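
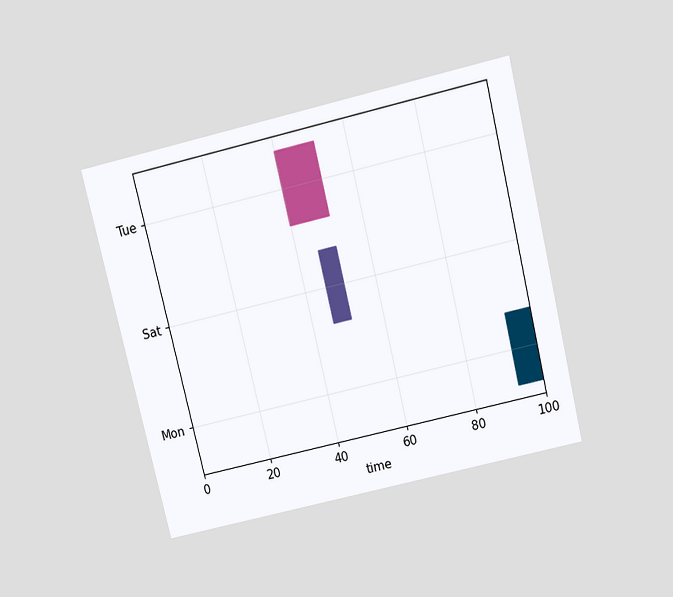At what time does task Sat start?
The chart is tilted about 14° counter-clockwise and viewed slightly from above. The Sat bar begins at t=46.

46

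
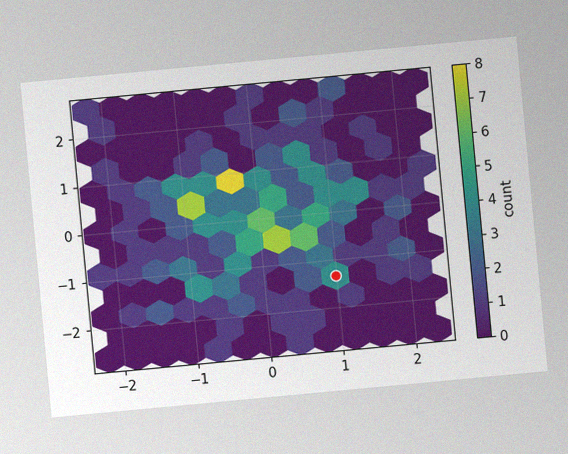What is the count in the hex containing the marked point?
4

The chart is tilted about 5° counter-clockwise, with some photo noise. The marked hex reads 4 on the colorbar.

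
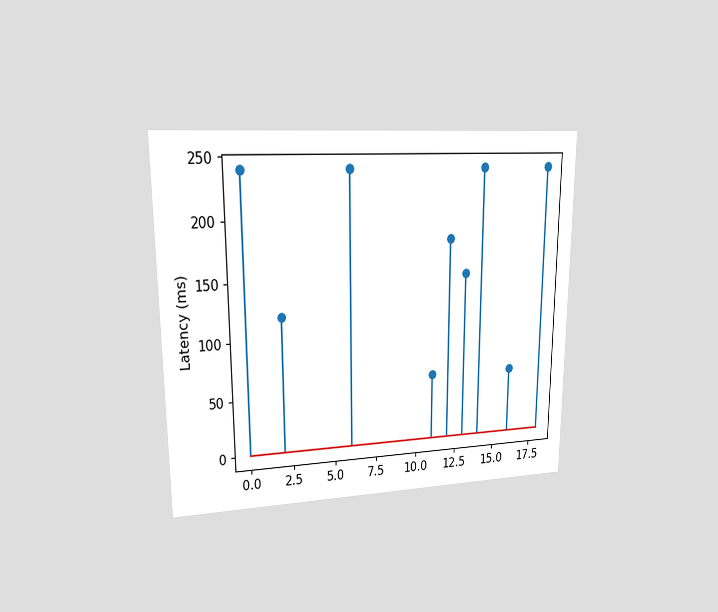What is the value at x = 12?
The chart is viewed at a slight angle. The stem at x=12 reaches 180ms.

180ms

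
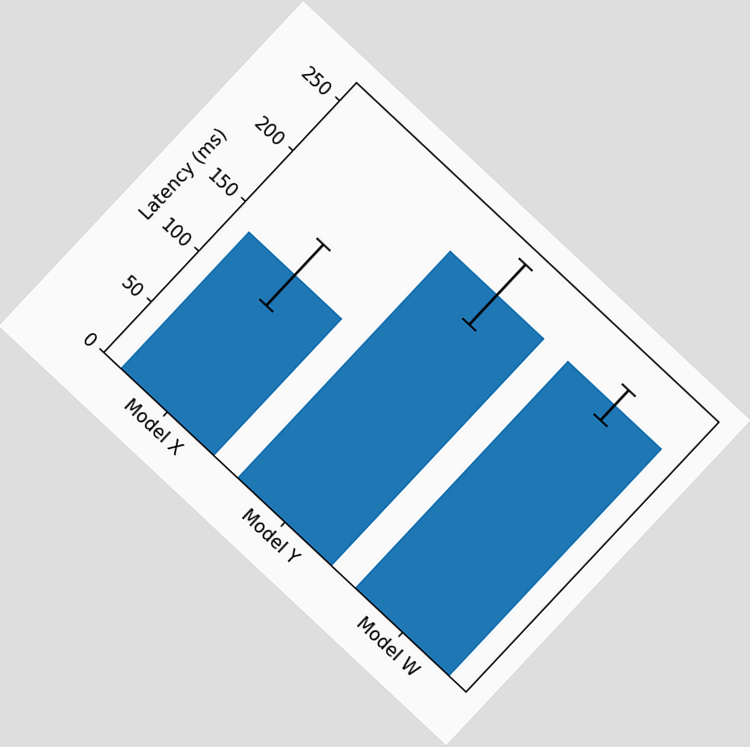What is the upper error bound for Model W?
240ms

The chart is tilted about 43° clockwise. The Model W bar's upper whisker reaches 240ms.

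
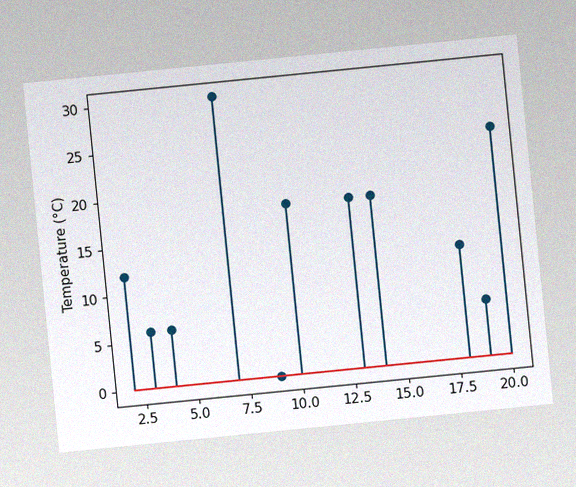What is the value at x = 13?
18°C

The chart is tilted about 6° counter-clockwise, with some photo noise. The stem at x=13 reaches 18°C.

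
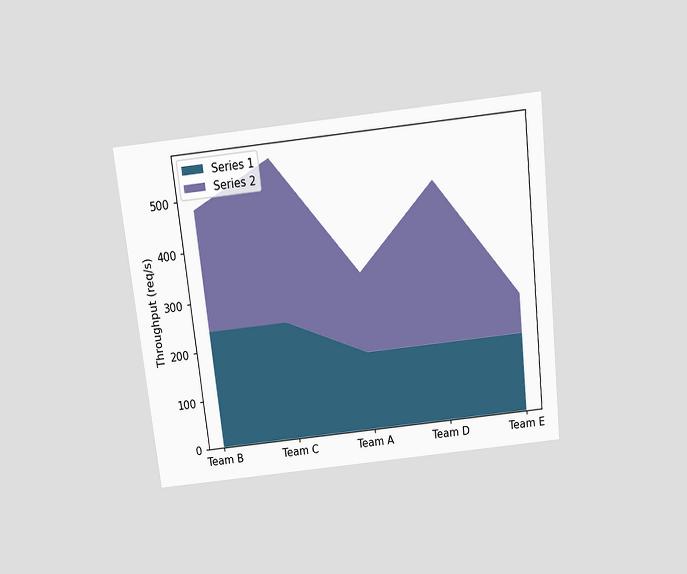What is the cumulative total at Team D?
480req/s

The chart is tilted about 6° counter-clockwise and viewed slightly from above. The stacked total at Team D reaches 480req/s.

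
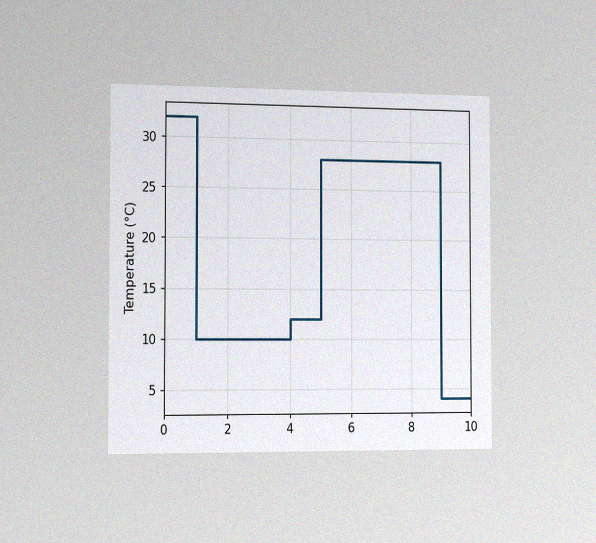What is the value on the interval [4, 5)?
The chart is viewed slightly from the left, with some photo noise. On [4, 5) the step sits at 12°C.

12°C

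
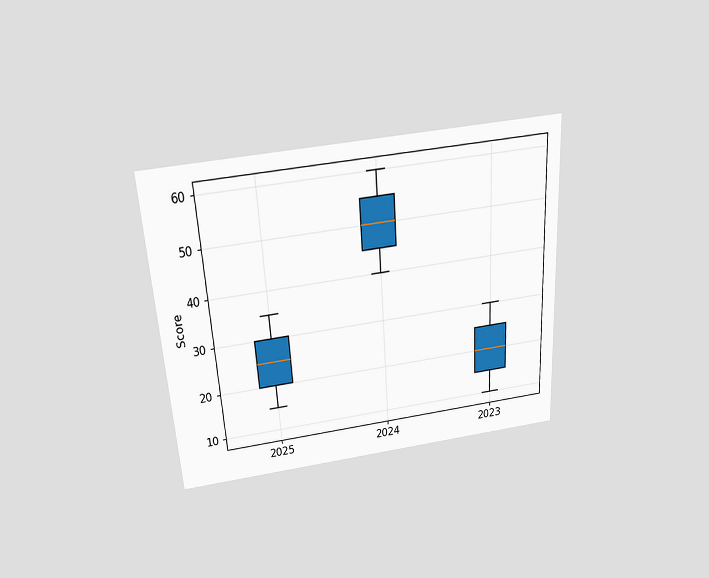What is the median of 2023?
The chart is tilted about 4° counter-clockwise and viewed slightly from above. The median line in the 2023 box sits at 20.

20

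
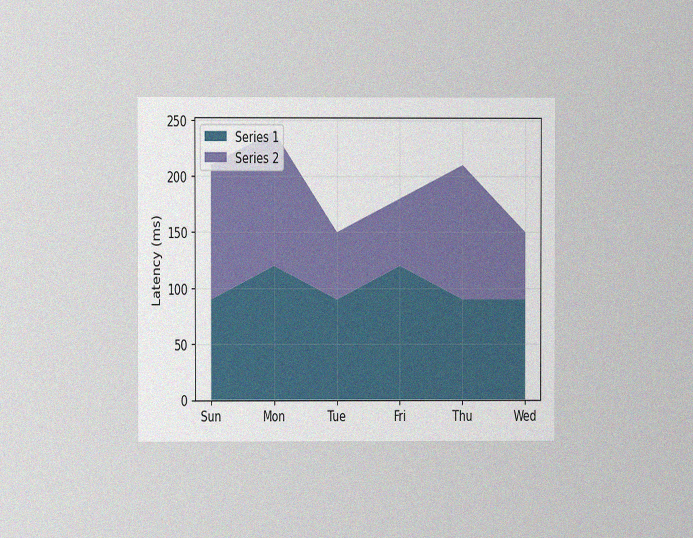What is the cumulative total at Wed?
150ms

The chart is viewed at a slight angle, with some photo noise. The stacked total at Wed reaches 150ms.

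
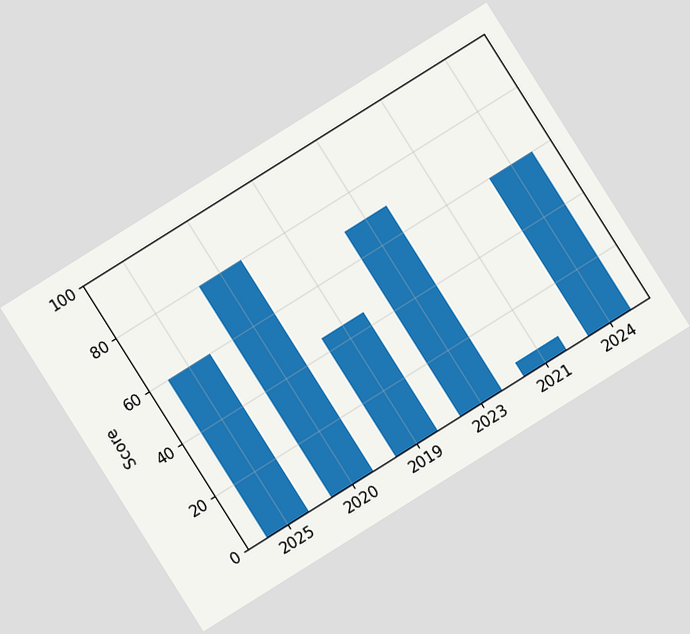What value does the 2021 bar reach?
The chart is tilted about 32° counter-clockwise. Reading along the chart's y-axis, the 2021 bar reaches 5.

5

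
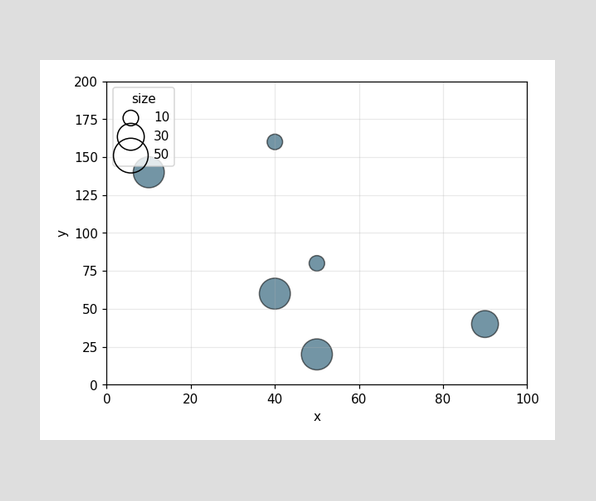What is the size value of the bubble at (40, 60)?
Matching the bubble at (40, 60) against the size legend gives 40.

40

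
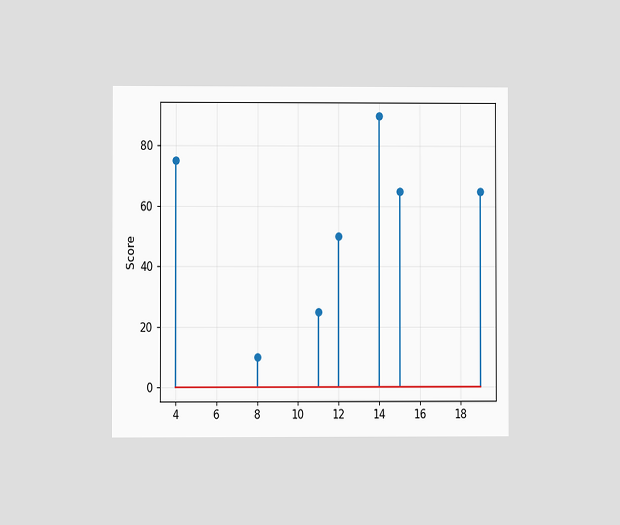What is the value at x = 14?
The chart is viewed at a slight angle. The stem at x=14 reaches 90.

90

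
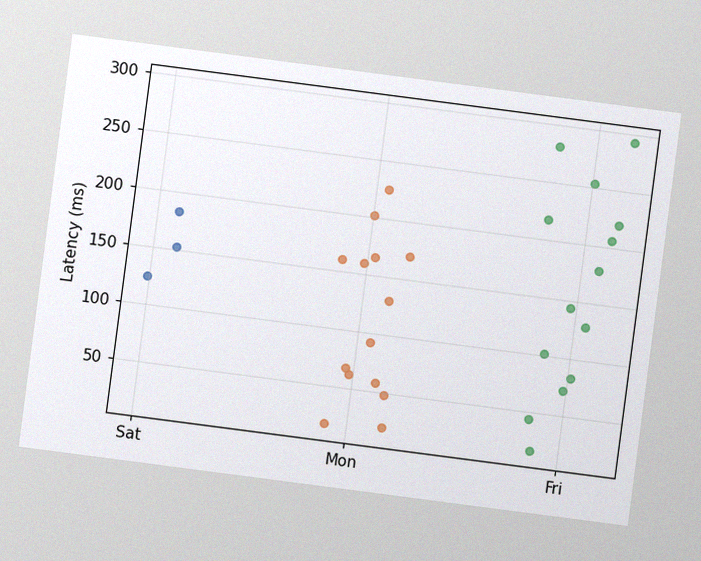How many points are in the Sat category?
3

The chart is tilted about 7° clockwise, with some photo noise. Counting the markers in the Sat column gives 3.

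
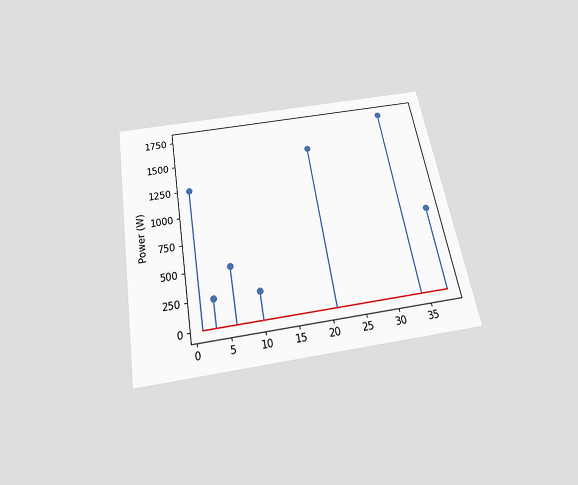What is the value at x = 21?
1500W

The chart is tilted about 10° counter-clockwise and viewed slightly from below. The stem at x=21 reaches 1500W.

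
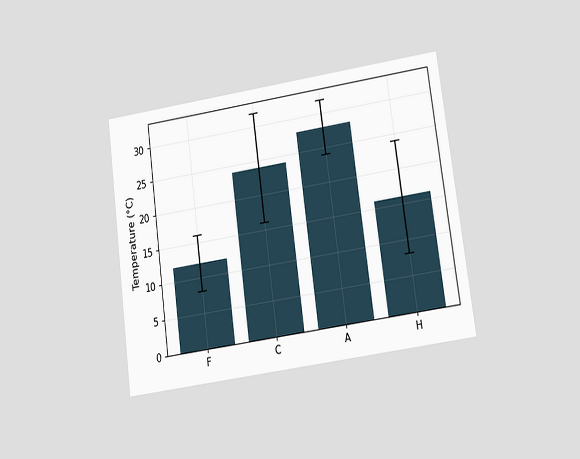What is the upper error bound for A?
32°C

The chart is tilted about 8° counter-clockwise and viewed at a slight angle. The A bar's upper whisker reaches 32°C.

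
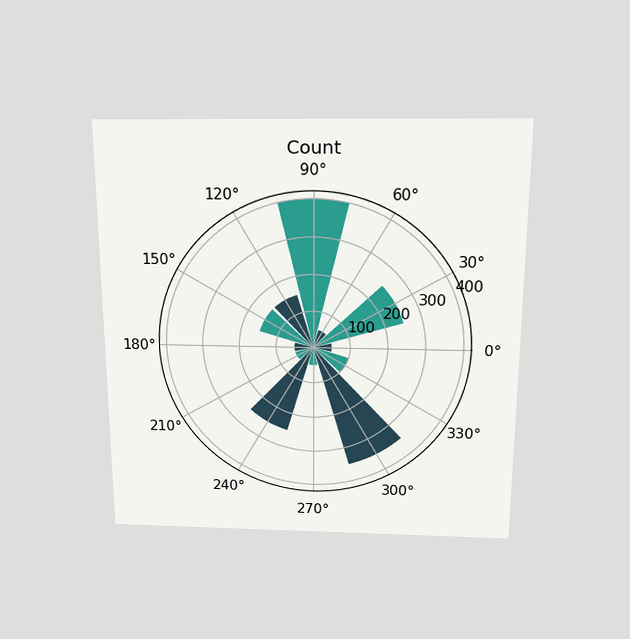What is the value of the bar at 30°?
250

The chart is viewed slightly from above. The bar at 30° reaches 250 on the radial axis.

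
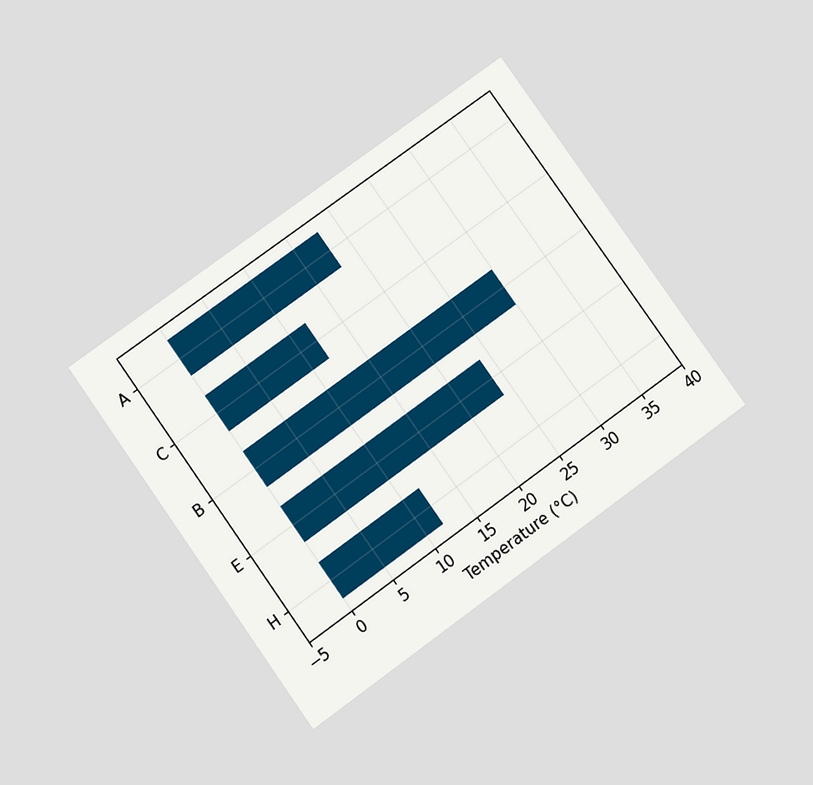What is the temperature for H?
12°C

The chart is tilted about 36° counter-clockwise and viewed slightly from below. Reading along the chart's x-axis, the H bar reaches 12°C.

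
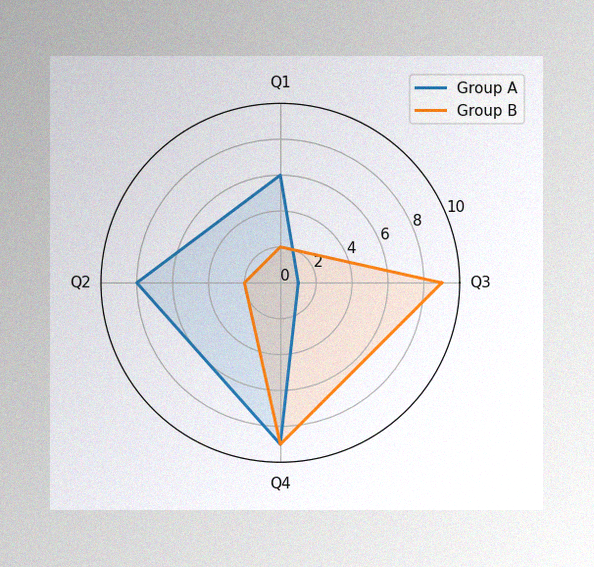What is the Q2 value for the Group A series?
The image has some photo noise and uneven lighting. On the Q2 axis, Group A reaches 8.

8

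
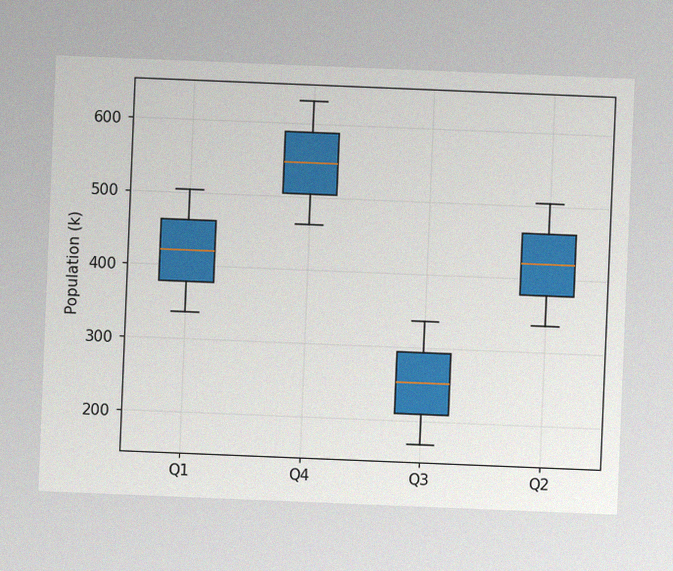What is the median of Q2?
420k

The chart is tilted about 2° clockwise, with some photo noise. The median line in the Q2 box sits at 420k.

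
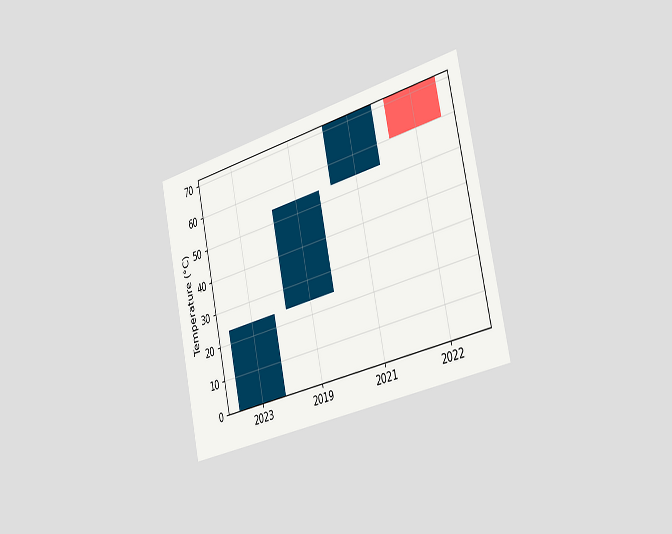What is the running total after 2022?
60°C

The chart is tilted about 12° counter-clockwise and viewed slightly from the right. After 2022 the running total reaches 60°C.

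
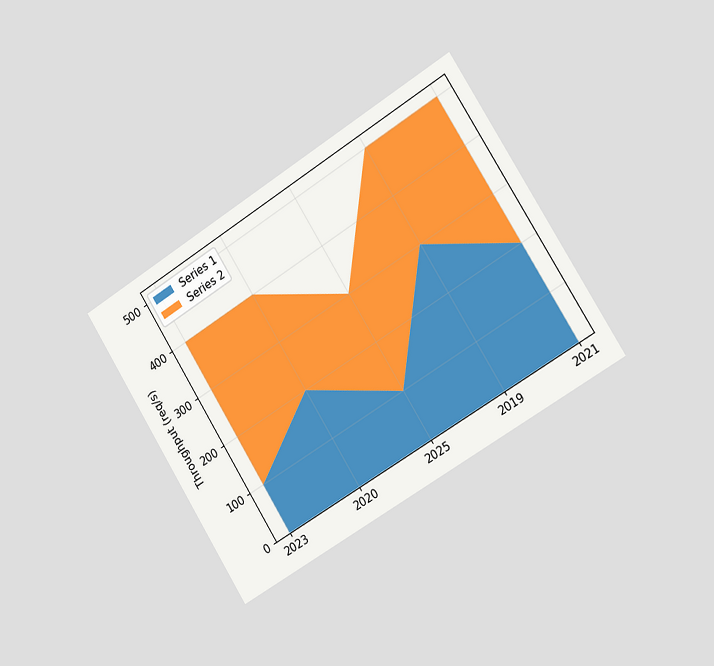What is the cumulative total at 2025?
The chart is tilted about 32° counter-clockwise and viewed slightly from the right. The stacked total at 2025 reaches 300req/s.

300req/s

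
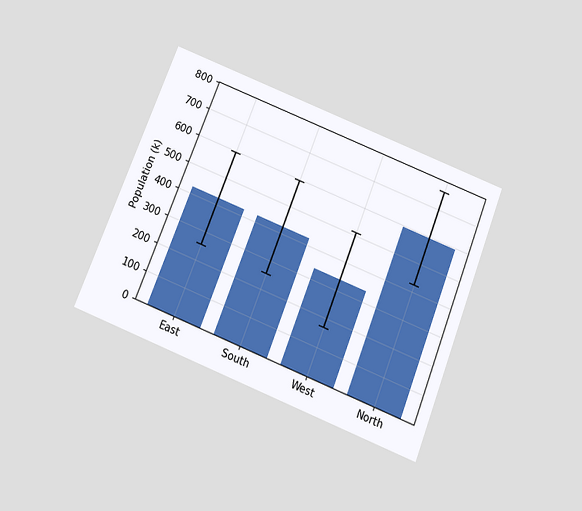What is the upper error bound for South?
595k

The chart is tilted about 21° clockwise and viewed slightly from below. The South bar's upper whisker reaches 595k.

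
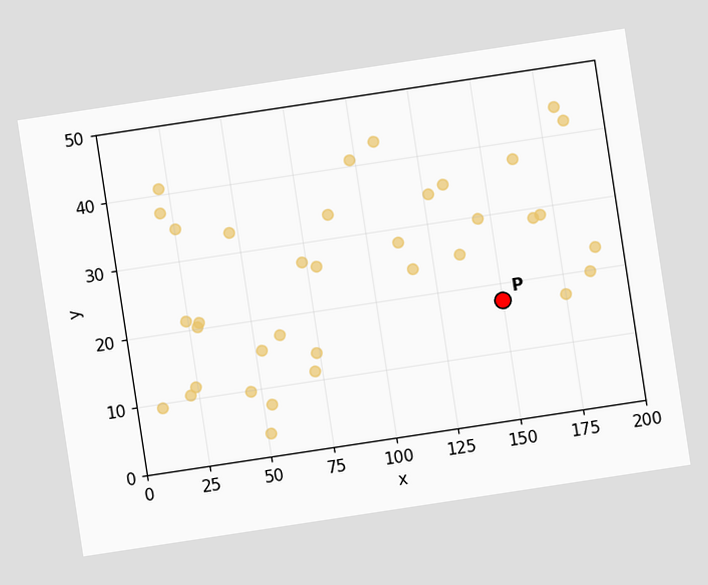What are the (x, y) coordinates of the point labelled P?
(150, 17.5)

The chart is tilted about 9° counter-clockwise. Following the gridlines from P to each axis, P sits at (150, 17.5).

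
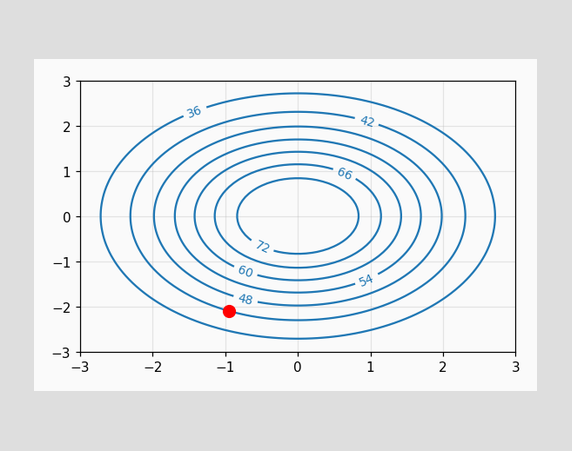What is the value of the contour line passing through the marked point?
42

The marked point sits on the contour labelled 42.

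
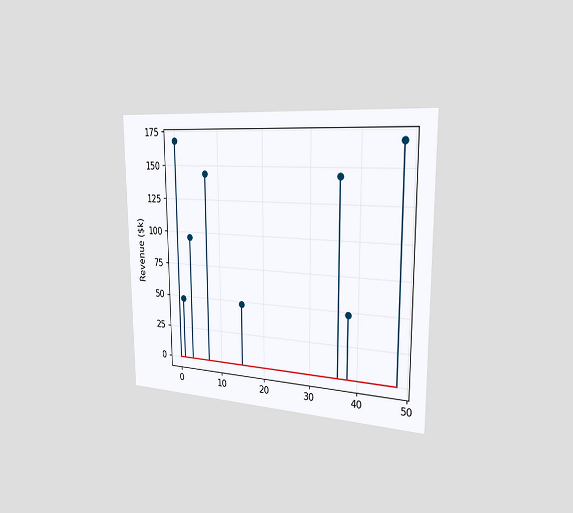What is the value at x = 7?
$144k

The chart is viewed slightly from the right. The stem at x=7 reaches $144k.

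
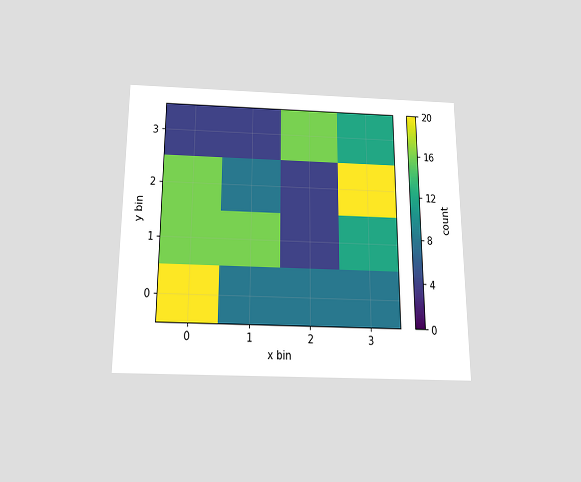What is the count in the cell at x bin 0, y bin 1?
The chart is viewed slightly from below. Matching the cell (0, 1) against the colorbar gives 16.

16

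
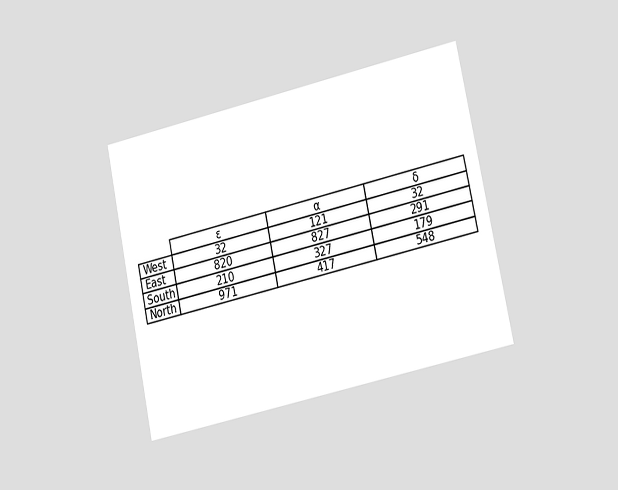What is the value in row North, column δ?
548

The chart is tilted about 12° counter-clockwise and viewed at a slight angle. The (North, δ) cell reads 548.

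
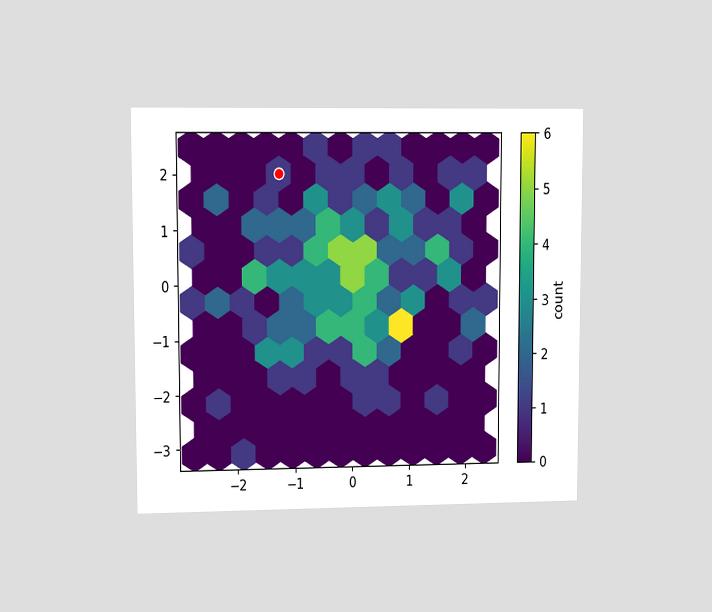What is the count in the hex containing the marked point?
The chart is viewed at a slight angle. The marked hex reads 1 on the colorbar.

1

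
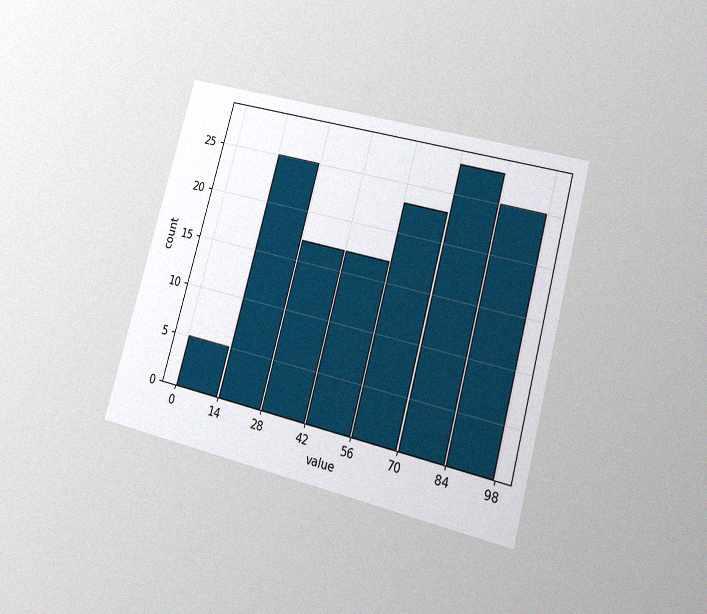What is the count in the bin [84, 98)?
The chart is tilted about 15° clockwise and viewed at a slight angle, with some photo noise. The [84, 98) bin has height 25.

25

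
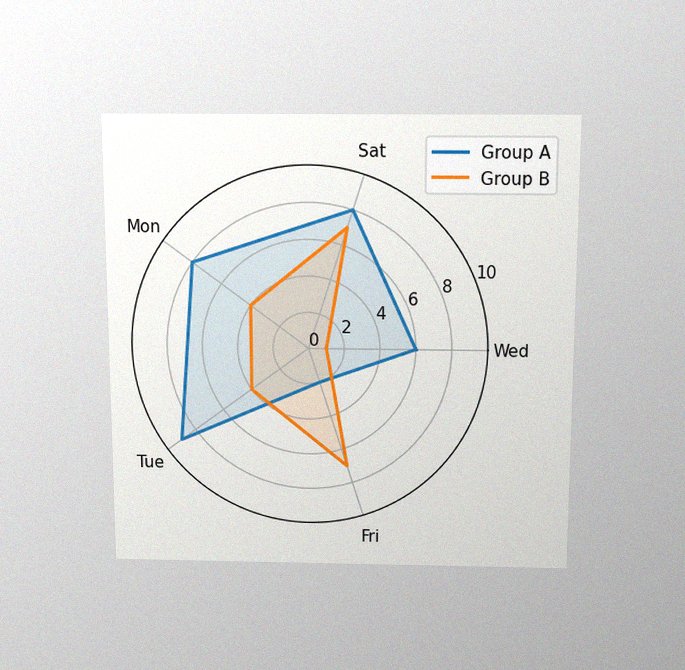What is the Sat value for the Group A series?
8

The chart is viewed slightly from above, with some photo noise. On the Sat axis, Group A reaches 8.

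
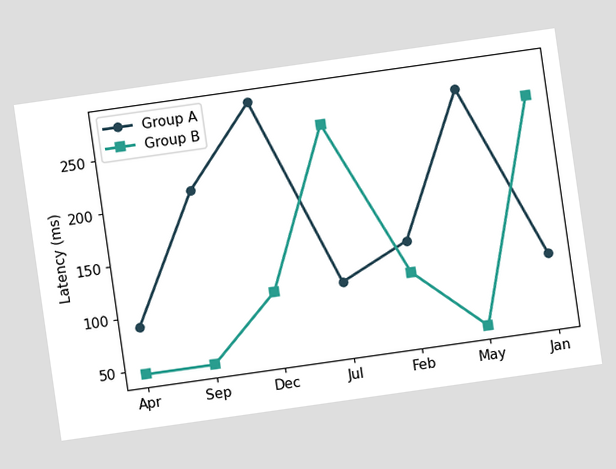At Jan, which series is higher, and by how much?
The chart is tilted about 8° counter-clockwise. At Jan, Group B sits above the other line by 150ms.

Group B, by 150ms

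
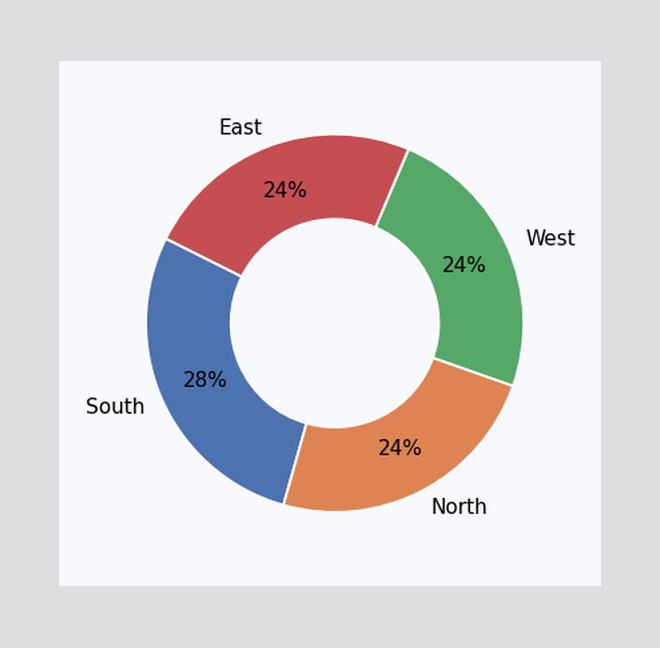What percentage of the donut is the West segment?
The West segment takes up 24% of the ring.

24%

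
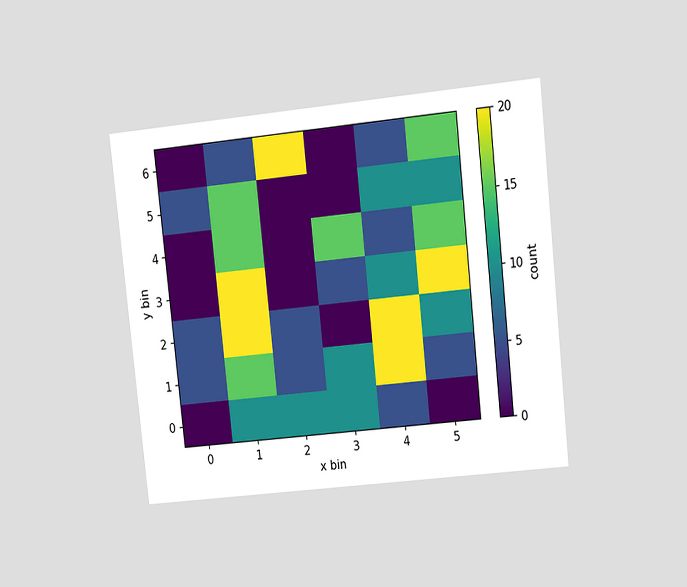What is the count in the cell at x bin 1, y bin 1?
15

The chart is tilted about 6° counter-clockwise and viewed at a slight angle. Matching the cell (1, 1) against the colorbar gives 15.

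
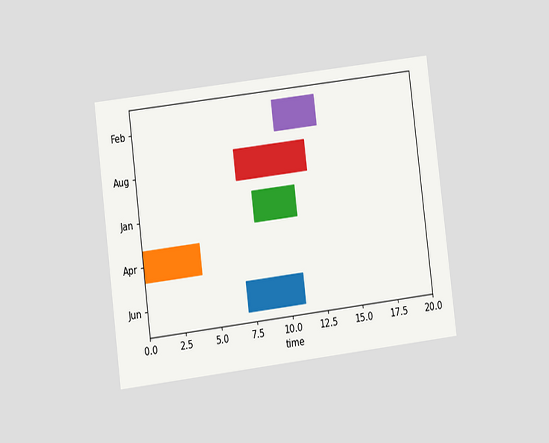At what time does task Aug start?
The chart is tilted about 7° counter-clockwise and viewed at a slight angle. The Aug bar begins at t=7.

7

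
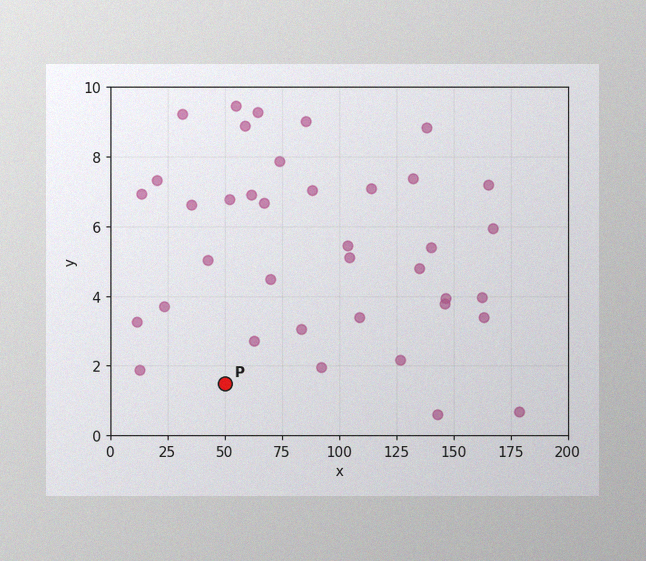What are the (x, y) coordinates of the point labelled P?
The image has some photo noise and uneven lighting. Following the gridlines from P to each axis, P sits at (50, 1.5).

(50, 1.5)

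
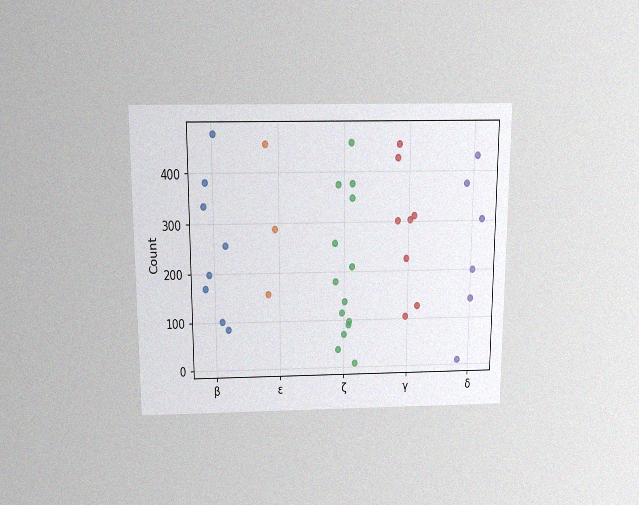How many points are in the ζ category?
The chart is viewed slightly from above, with some photo noise. Counting the markers in the ζ column gives 14.

14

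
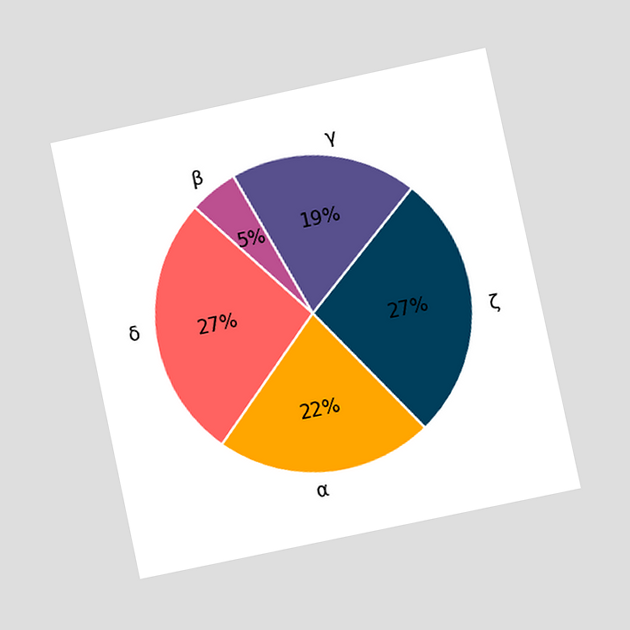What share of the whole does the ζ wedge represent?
27%

The chart is tilted about 12° counter-clockwise and viewed at a slight angle. The ζ slice takes up 27% of the pie.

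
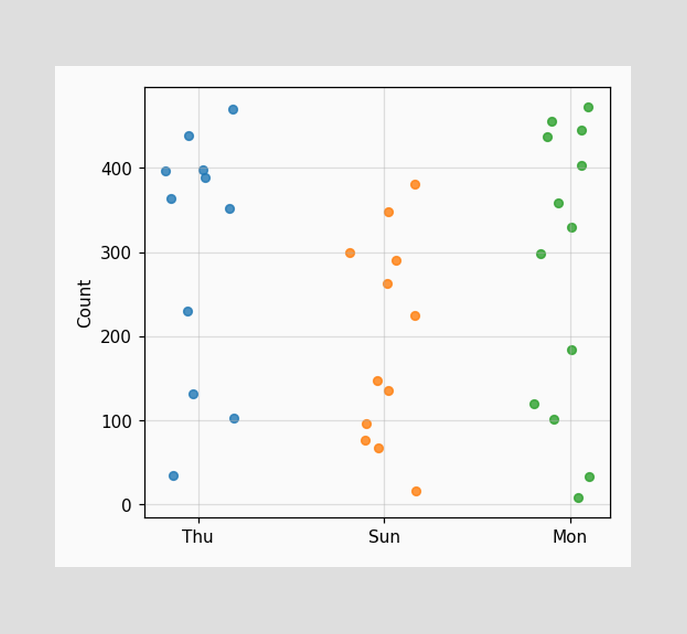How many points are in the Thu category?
11

Counting the markers in the Thu column gives 11.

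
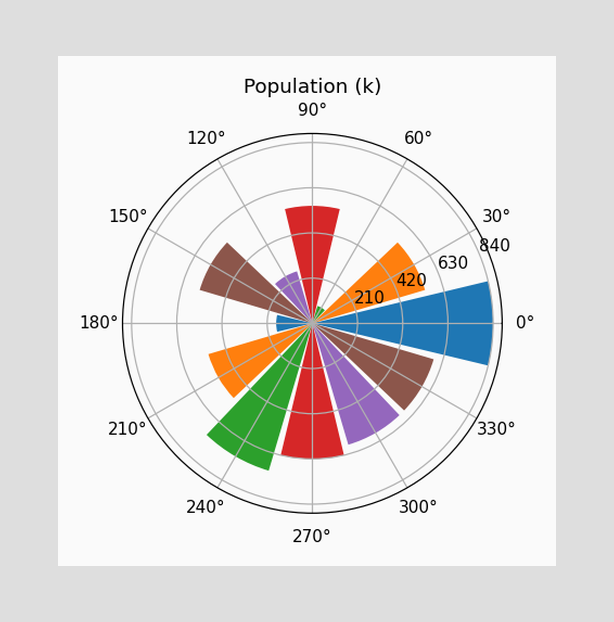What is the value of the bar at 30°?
546k

The bar at 30° reaches 546k on the radial axis.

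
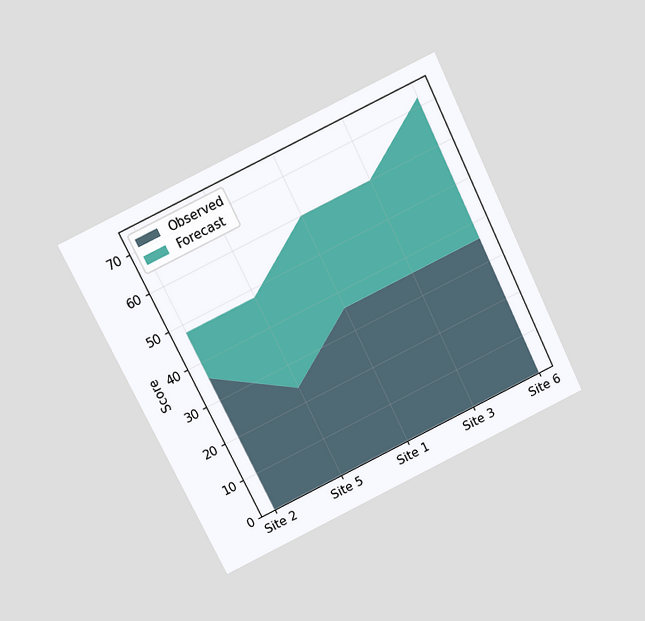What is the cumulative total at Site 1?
The chart is tilted about 26° counter-clockwise and viewed slightly from above. The stacked total at Site 1 reaches 60.

60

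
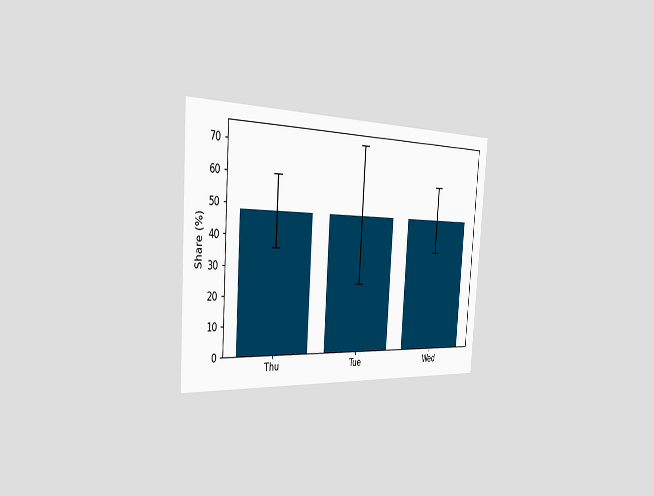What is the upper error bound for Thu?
The chart is tilted about 4° clockwise and viewed slightly from the left. The Thu bar's upper whisker reaches 60%.

60%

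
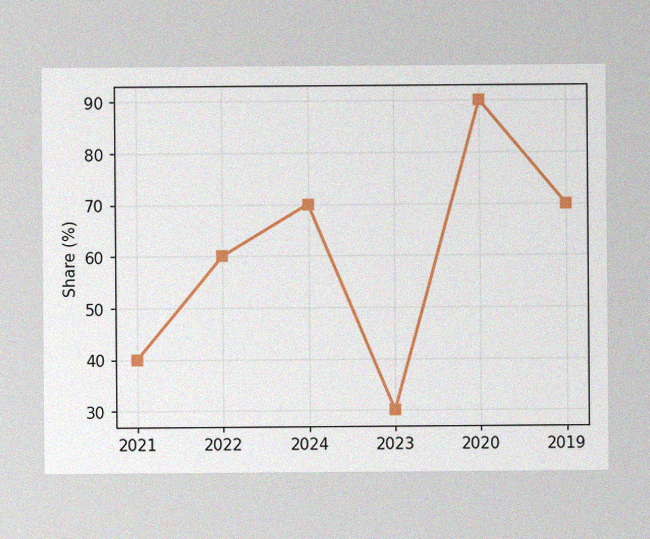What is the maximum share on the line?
90%

The image has some photo noise and uneven lighting. The highest point is at 2020, and reading across to the y-axis gives 90%.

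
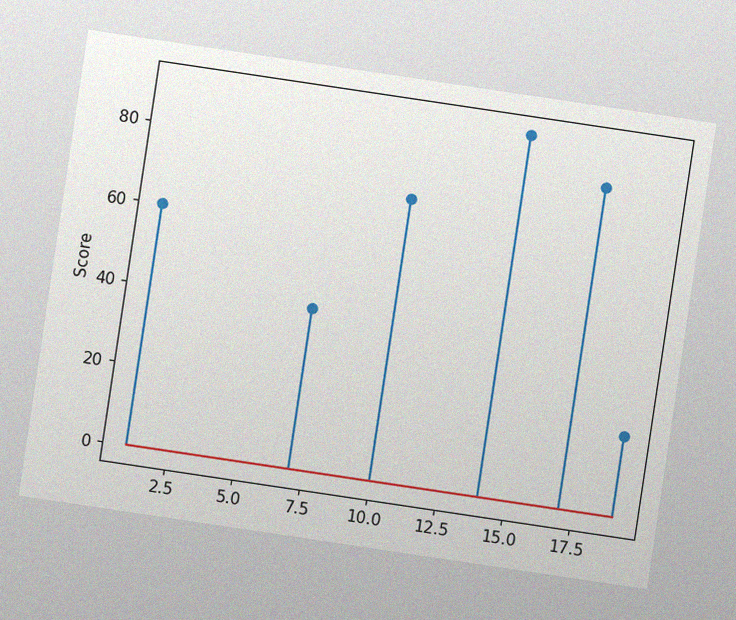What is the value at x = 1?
The chart is tilted about 8° clockwise, with some photo noise. The stem at x=1 reaches 60.

60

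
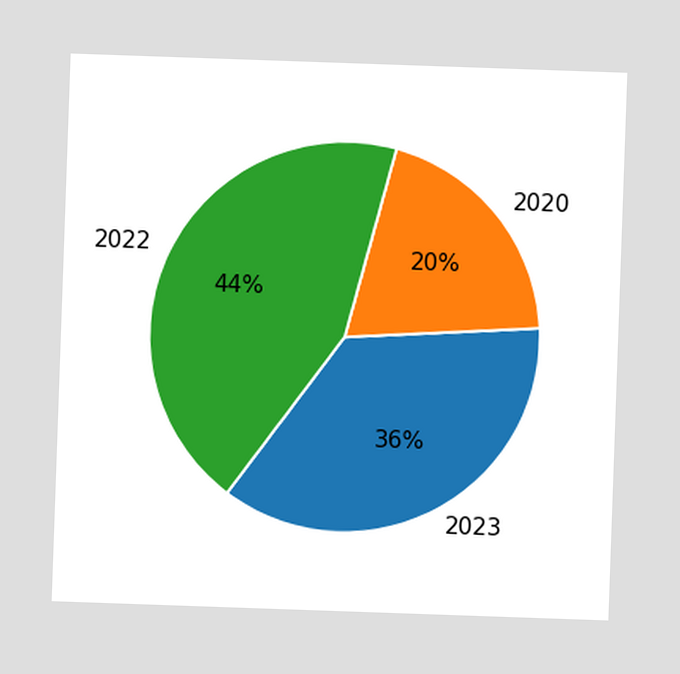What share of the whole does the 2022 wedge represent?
44%

The 2022 slice takes up 44% of the pie.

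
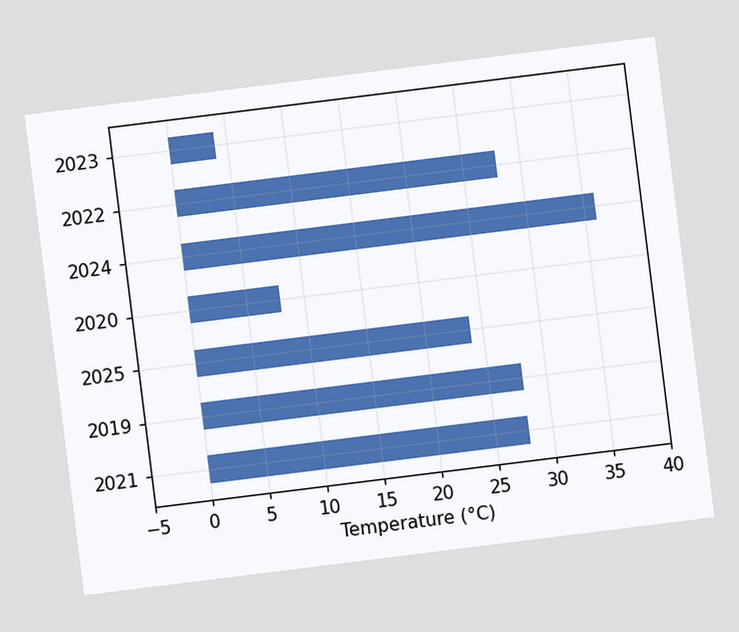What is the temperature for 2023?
The chart is tilted about 7° counter-clockwise. Reading along the chart's x-axis, the 2023 bar reaches 4°C.

4°C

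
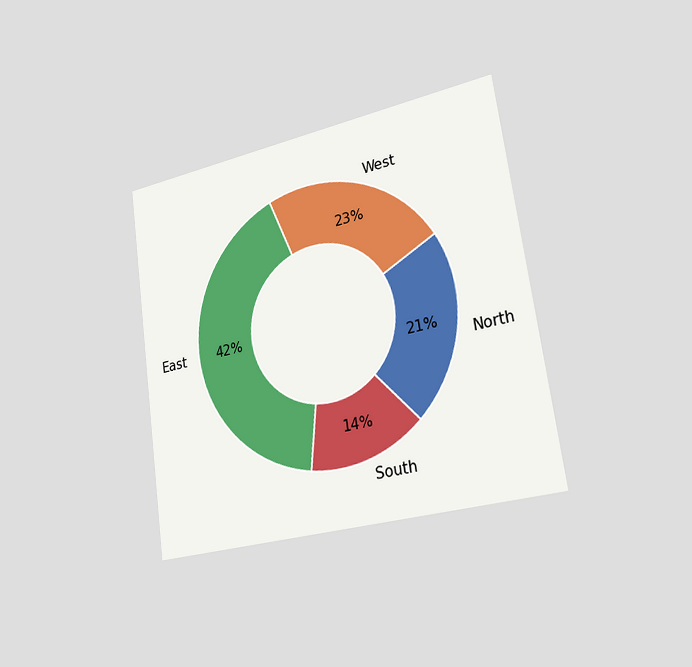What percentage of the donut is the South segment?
14%

The chart is tilted about 8° counter-clockwise and viewed slightly from the right. The South segment takes up 14% of the ring.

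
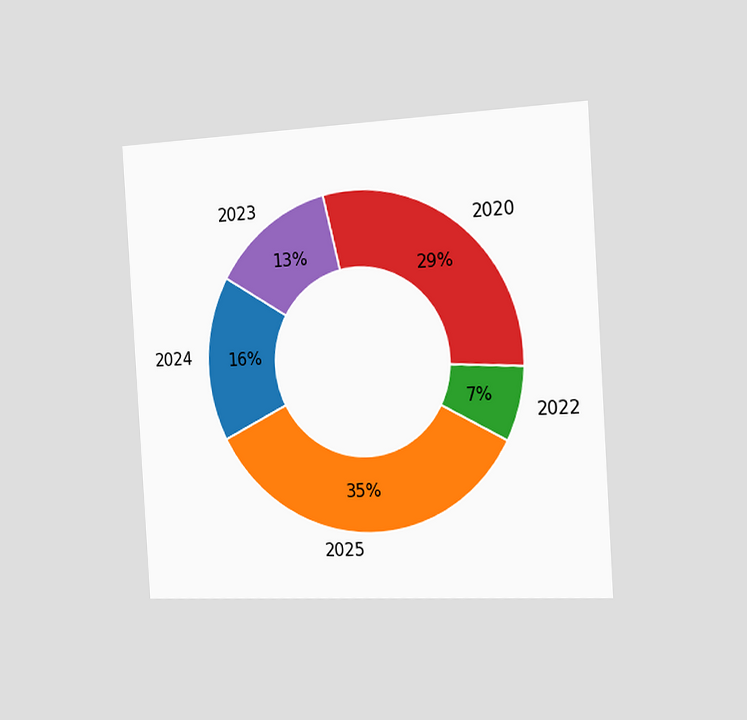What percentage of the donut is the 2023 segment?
The chart is tilted about 4° counter-clockwise and viewed slightly from the right. The 2023 segment takes up 13% of the ring.

13%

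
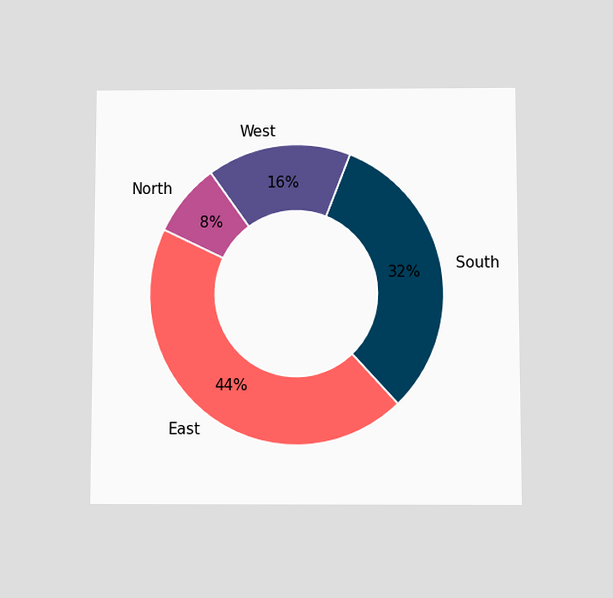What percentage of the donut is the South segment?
The chart is viewed slightly from below. The South segment takes up 32% of the ring.

32%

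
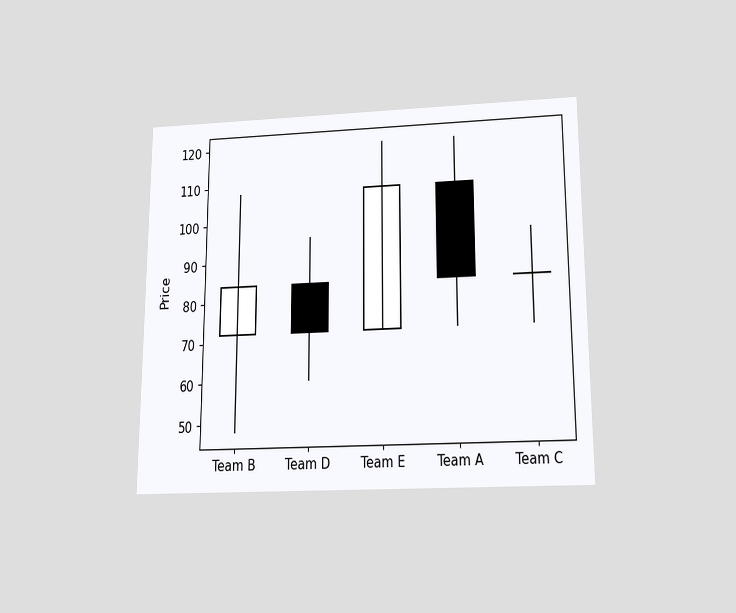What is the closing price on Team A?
84

The chart is viewed slightly from below. The Team A candle closes at 84.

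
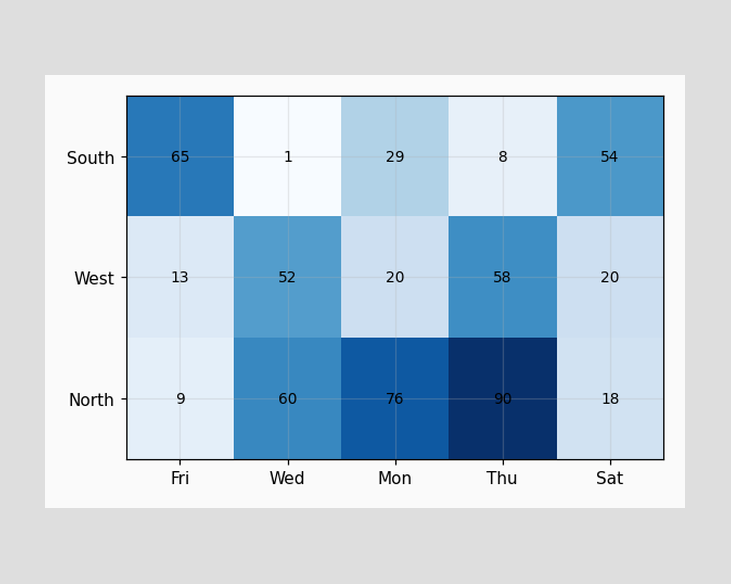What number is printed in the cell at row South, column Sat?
54

The (South, Sat) cell reads 54.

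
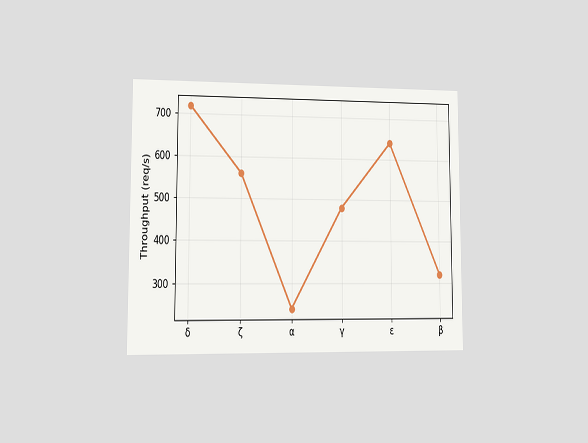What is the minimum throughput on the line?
The chart is viewed at a slight angle. The lowest point is at α, and reading across to the y-axis gives 240req/s.

240req/s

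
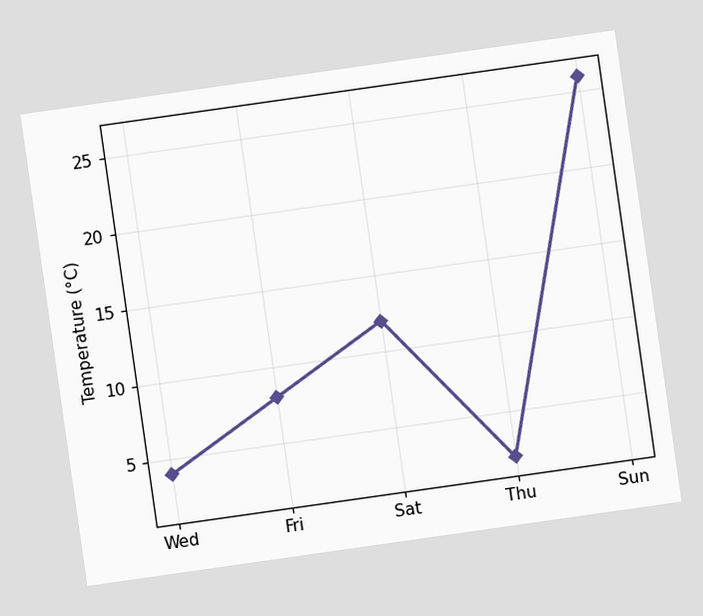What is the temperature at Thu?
The chart is tilted about 8° counter-clockwise. At Thu, the line is at 2°C.

2°C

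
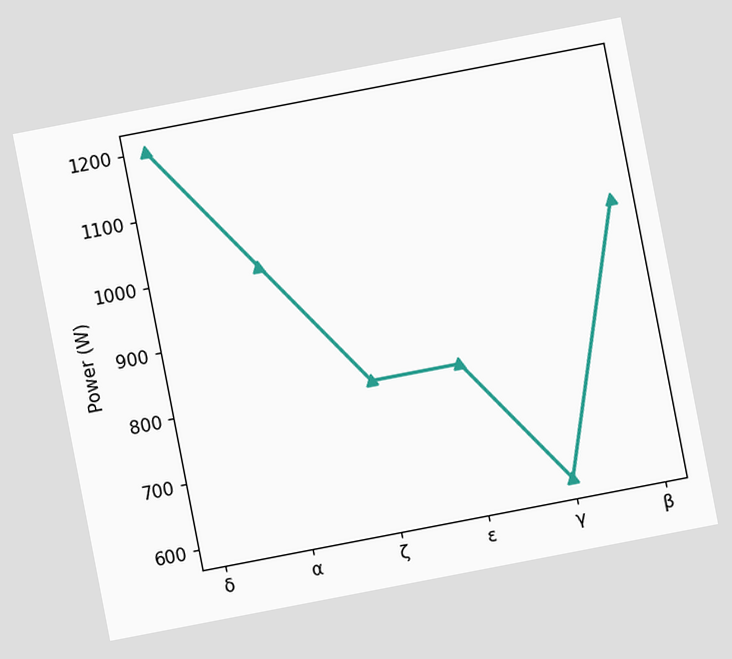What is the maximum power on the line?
The chart is tilted about 11° counter-clockwise. The highest point is at δ, and reading across to the y-axis gives 1200W.

1200W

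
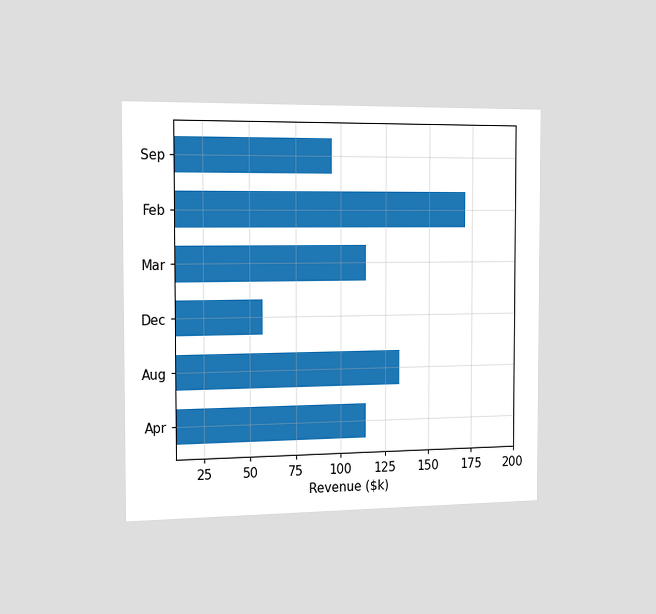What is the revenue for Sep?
The chart is viewed slightly from the left. Reading along the chart's x-axis, the Sep bar reaches $95k.

$95k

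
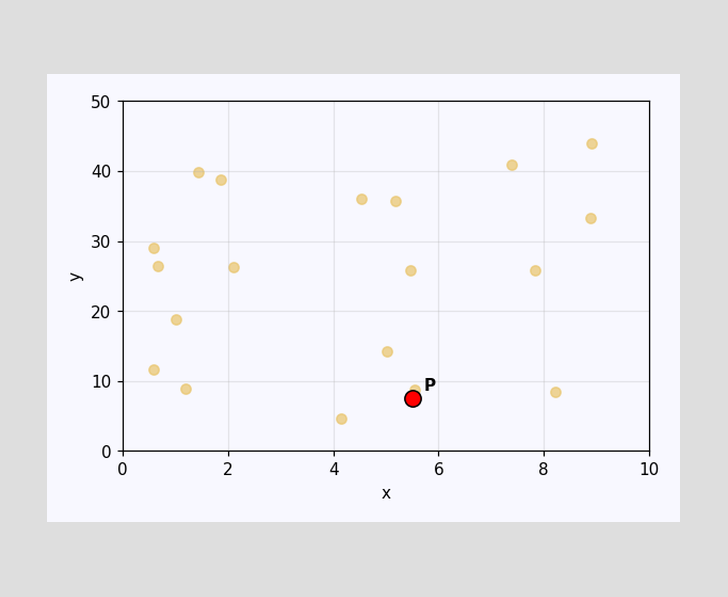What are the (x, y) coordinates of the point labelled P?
Following the gridlines from P to each axis, P sits at (5.5, 7.5).

(5.5, 7.5)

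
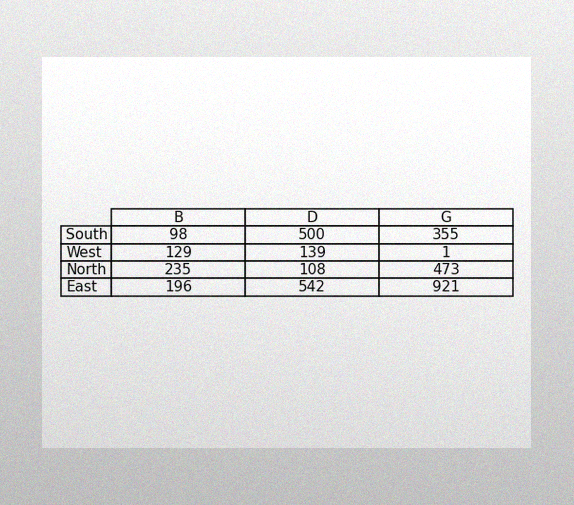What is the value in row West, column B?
The image has some photo noise and uneven lighting. The (West, B) cell reads 129.

129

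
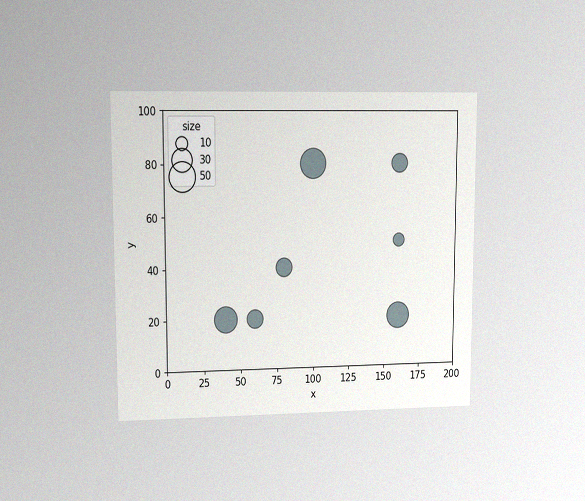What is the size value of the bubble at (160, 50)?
10

The chart is viewed at a slight angle, with some photo noise. Matching the bubble at (160, 50) against the size legend gives 10.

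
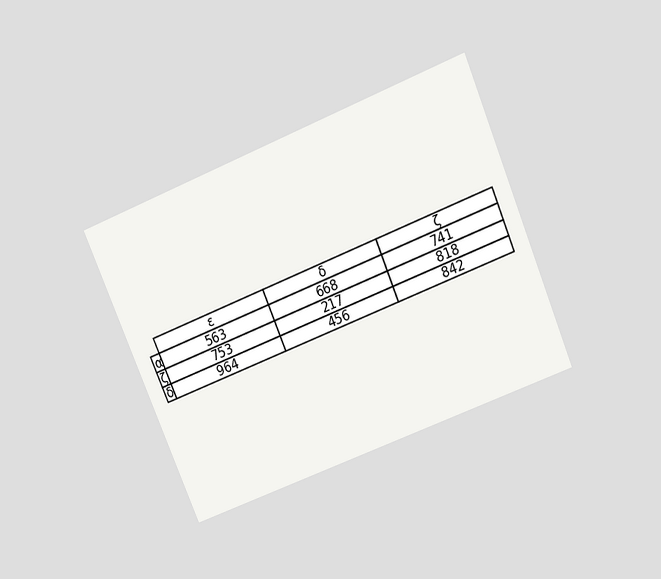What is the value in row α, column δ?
The chart is tilted about 23° counter-clockwise and viewed slightly from above. The (α, δ) cell reads 668.

668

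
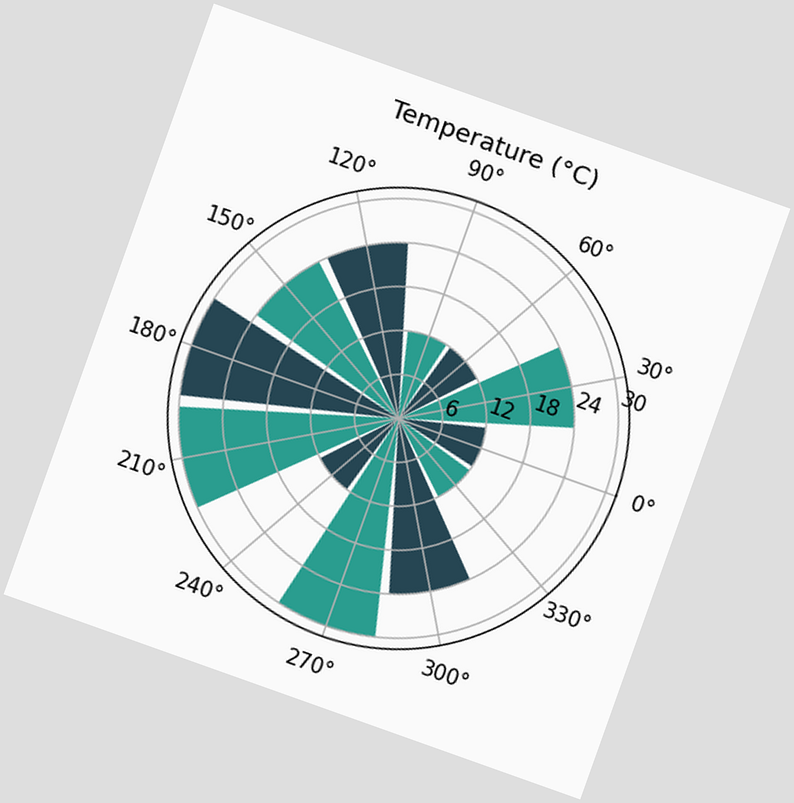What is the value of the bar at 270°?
30°C

The chart is tilted about 20° clockwise. The bar at 270° reaches 30°C on the radial axis.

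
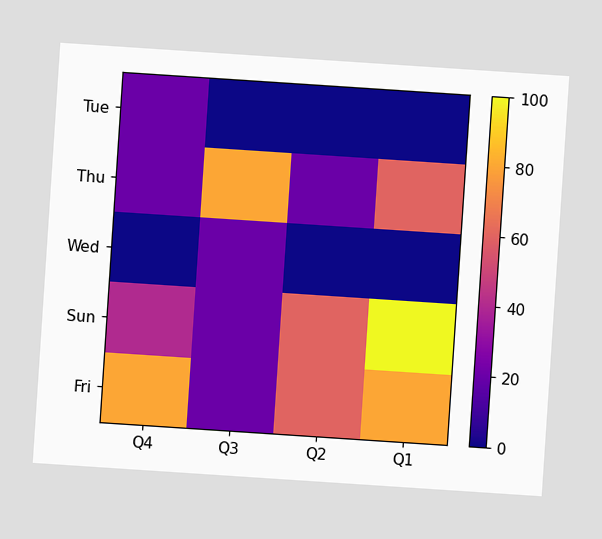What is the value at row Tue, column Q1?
0

The chart is tilted about 4° clockwise. Matching cell (Tue, Q1) against the colorbar gives 0.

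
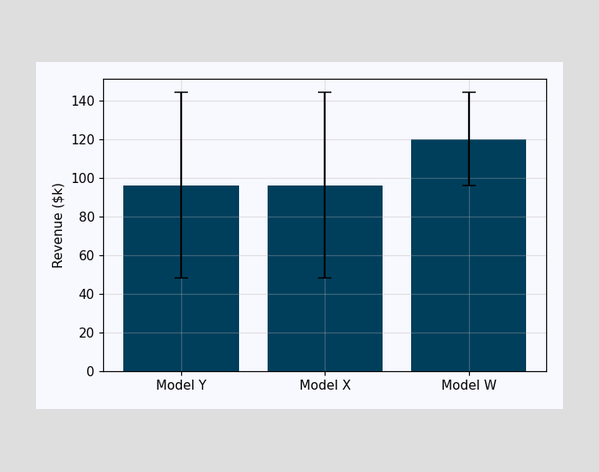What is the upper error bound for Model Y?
$144k

The Model Y bar's upper whisker reaches $144k.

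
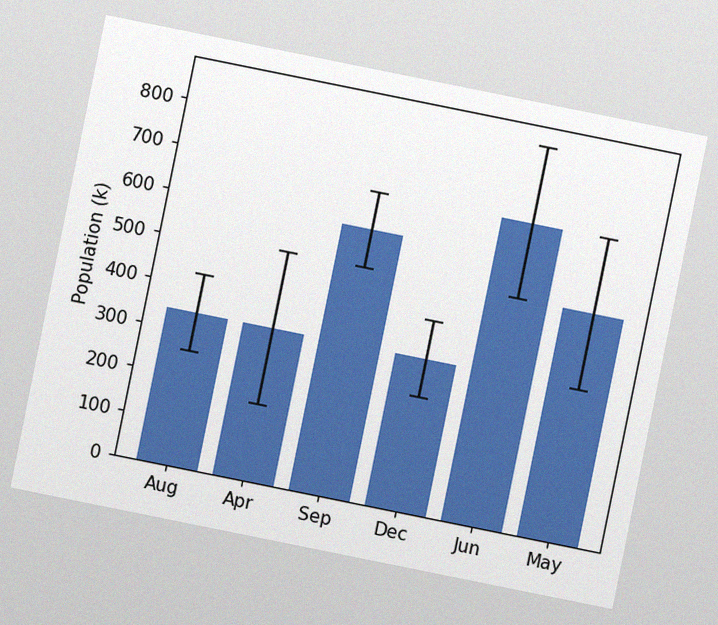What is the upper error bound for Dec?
425k

The chart is tilted about 11° clockwise, with some photo noise. The Dec bar's upper whisker reaches 425k.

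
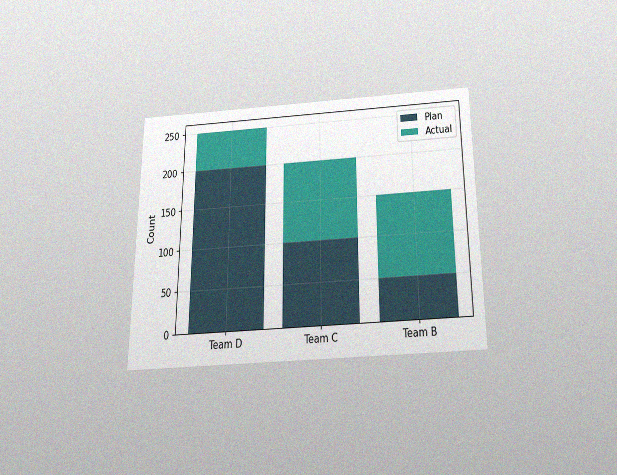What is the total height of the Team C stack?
The chart is viewed slightly from below, with some photo noise. The Team C stack's top reaches 200 on the y-axis.

200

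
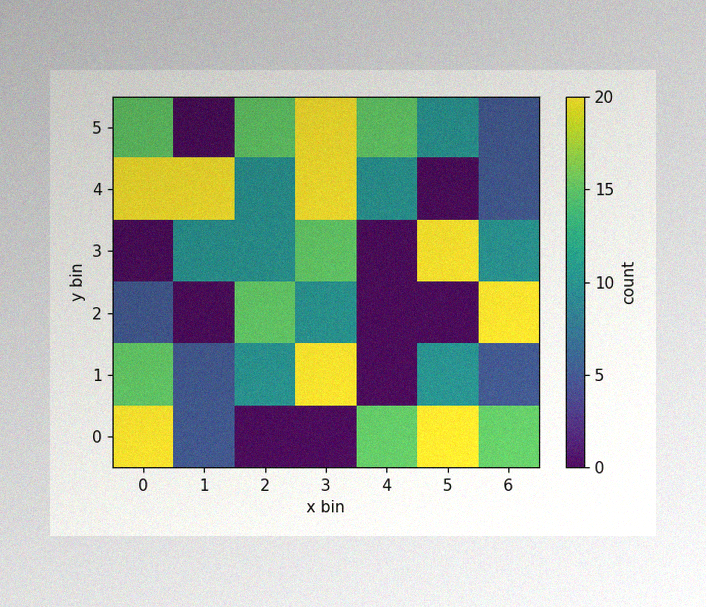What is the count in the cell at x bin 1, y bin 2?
0

The image has some photo noise and uneven lighting. Matching the cell (1, 2) against the colorbar gives 0.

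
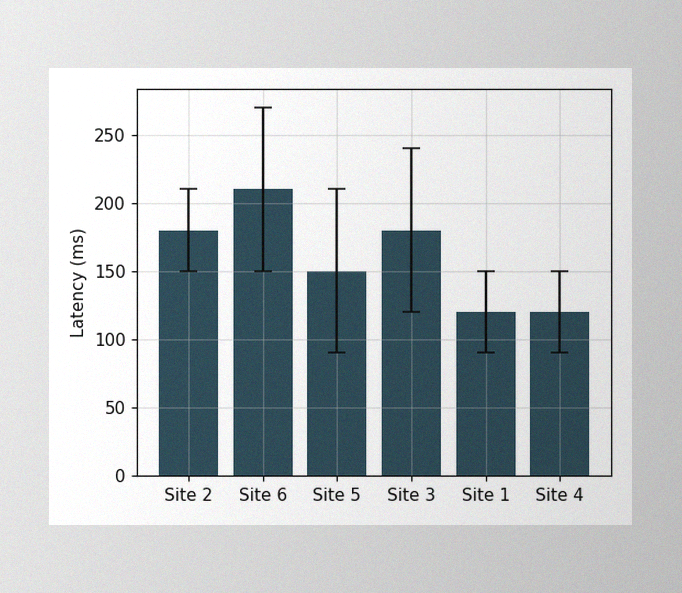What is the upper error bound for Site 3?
240ms

The image has some photo noise and uneven lighting. The Site 3 bar's upper whisker reaches 240ms.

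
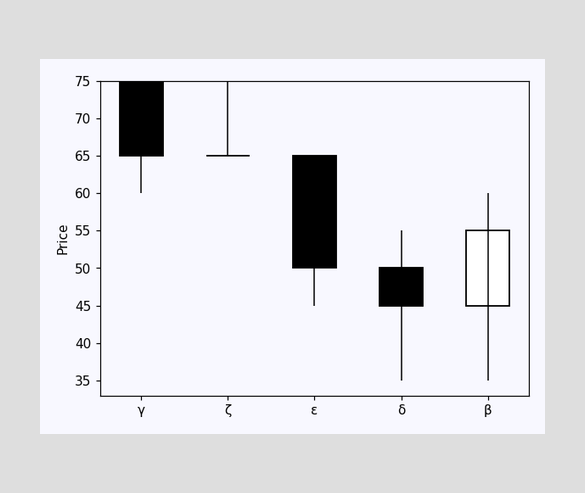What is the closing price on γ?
The γ candle closes at 65.

65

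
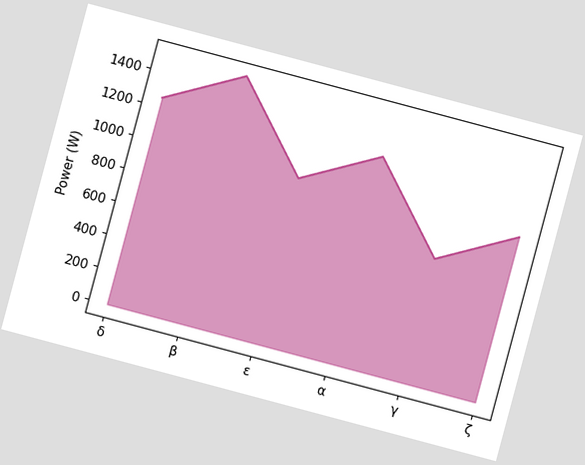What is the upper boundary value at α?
1250W

The chart is tilted about 15° clockwise. At α the upper boundary is at 1250W.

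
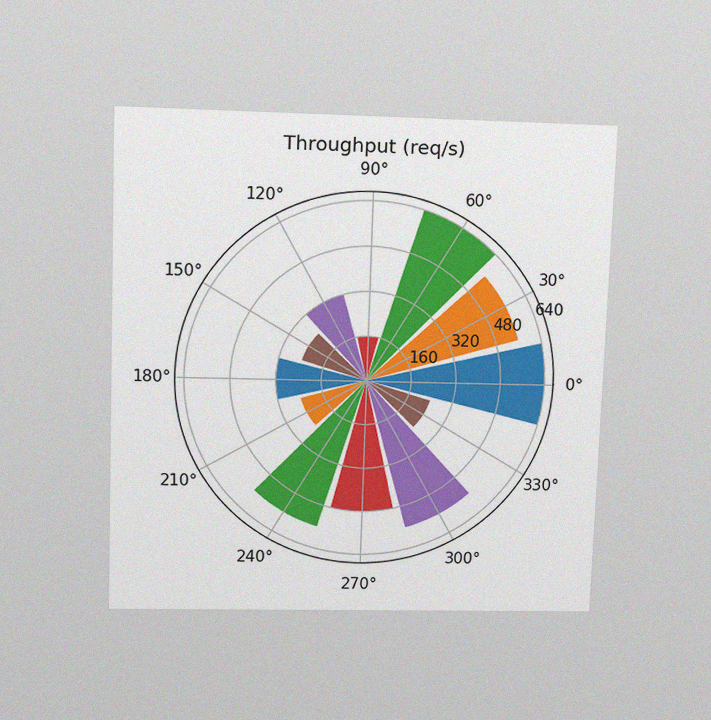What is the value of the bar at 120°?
320req/s

The chart is viewed slightly from above, with some photo noise. The bar at 120° reaches 320req/s on the radial axis.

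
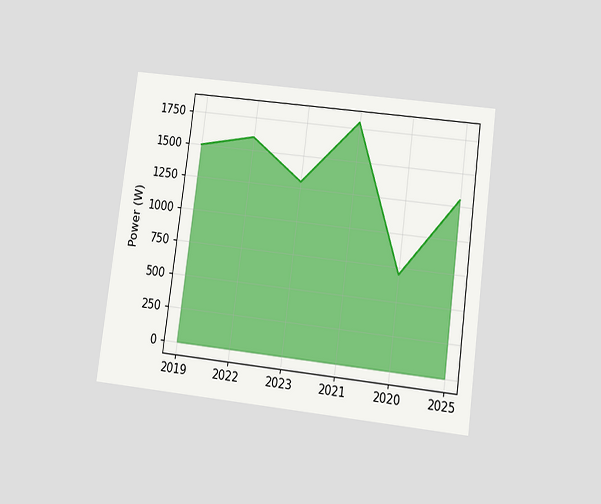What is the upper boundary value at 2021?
1800W

The chart is tilted about 7° clockwise and viewed slightly from below. At 2021 the upper boundary is at 1800W.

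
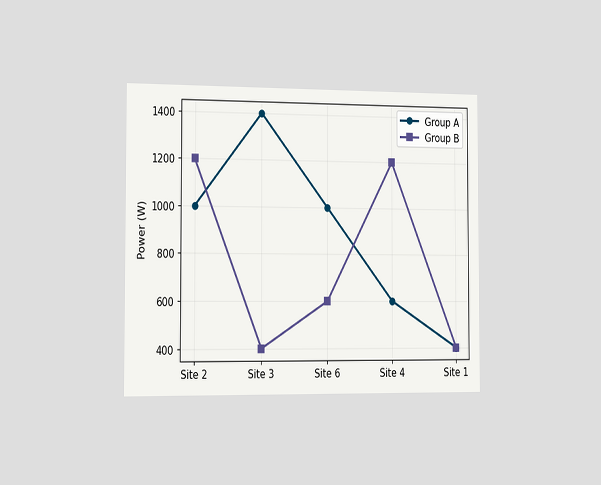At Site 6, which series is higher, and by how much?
The chart is viewed slightly from the left. At Site 6, Group A sits above the other line by 400W.

Group A, by 400W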